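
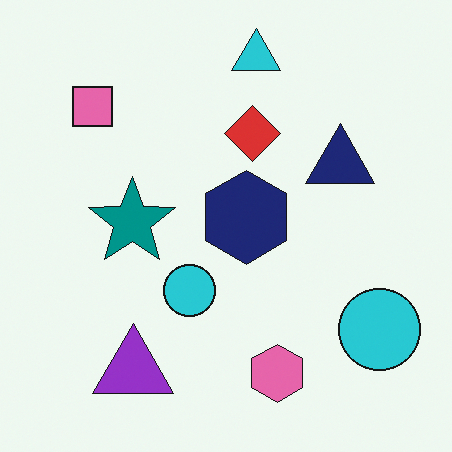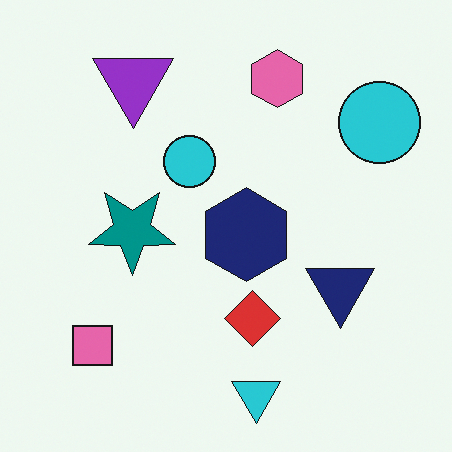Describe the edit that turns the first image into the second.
This is the original image flipped vertically (top ↔ bottom).

The cyan triangle is in the top of the first image and the bottom of the second — shapes on opposite sides of the horizontal midline have swapped in a mirror flip.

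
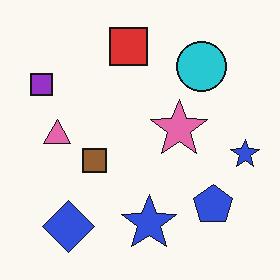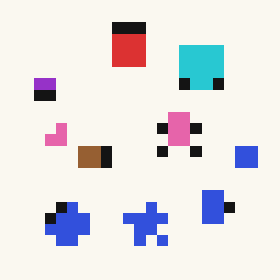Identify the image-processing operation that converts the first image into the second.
The second image is the first heavily pixelated into large blocks.

Shapes are reduced to large square blocks; fine edges and outlines are lost — a downscale-then-upscale (mosaic) effect.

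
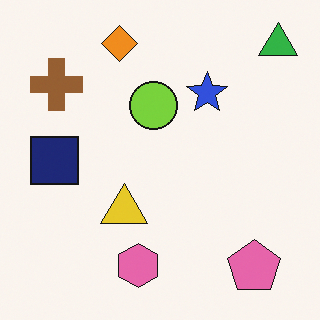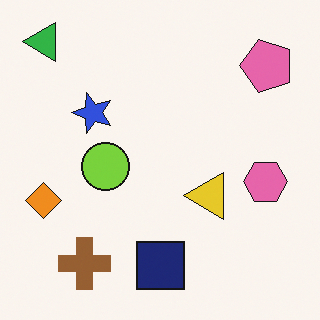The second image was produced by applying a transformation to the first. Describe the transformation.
The image was rotated 90° counter-clockwise.

The green triangle sits in the top-right of the first image and the top-left of the second — consistent with a whole-image 90° counter-clockwise rotation.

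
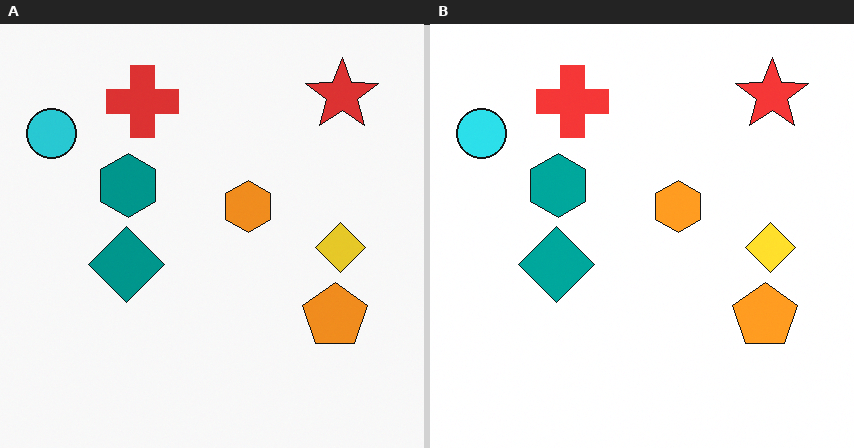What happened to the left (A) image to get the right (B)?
Slightly brightened.

Every pixel — background and shapes alike — is uniformly brightened.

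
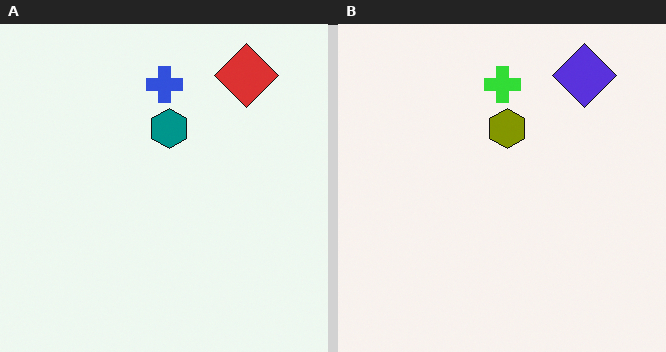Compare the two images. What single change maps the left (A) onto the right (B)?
The image was hue-shifted through roughly half the color wheel.

Every shape's color has rotated by the same amount around the hue wheel — a uniform hue shift.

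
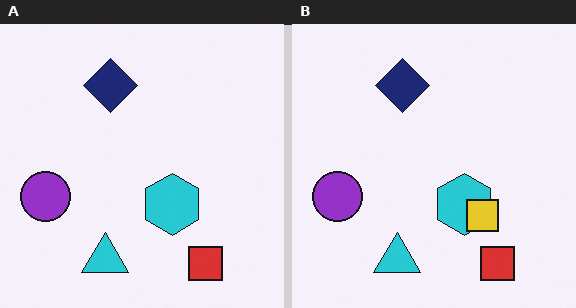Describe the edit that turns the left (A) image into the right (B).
This is the original image overlaid with an additional yellow square.

A yellow square appears in the right (B) image that is absent from the left (A).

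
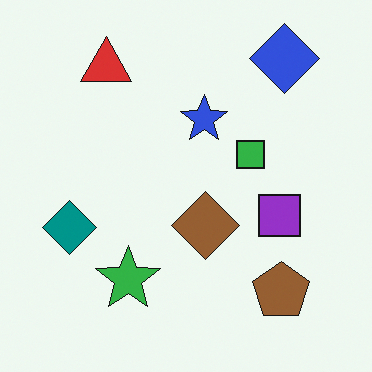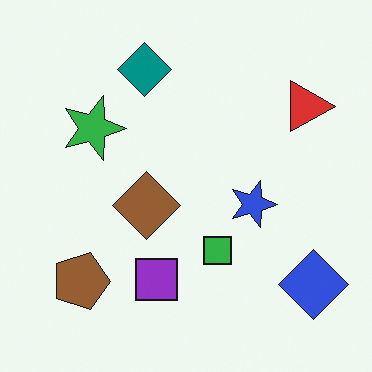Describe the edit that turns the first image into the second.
This is the original image rotated 90° clockwise.

The blue diamond sits in the top-right of the first image and the bottom-right of the second — consistent with a whole-image 90° clockwise rotation.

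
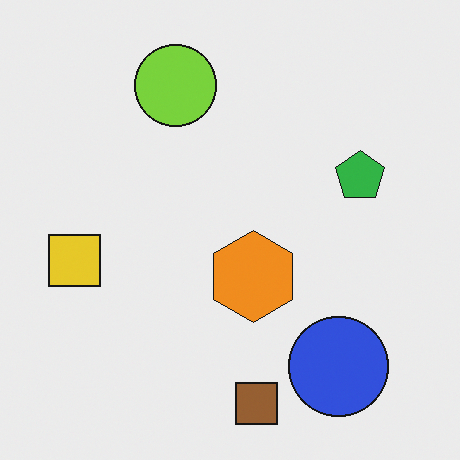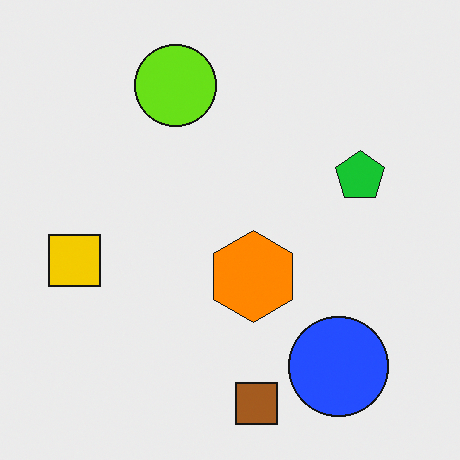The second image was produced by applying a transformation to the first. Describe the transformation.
The image was slightly oversaturated.

All colors are more vivid — a global saturation change.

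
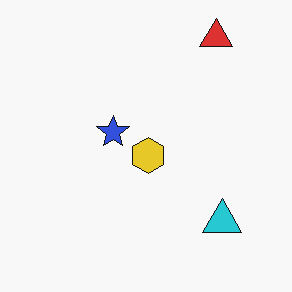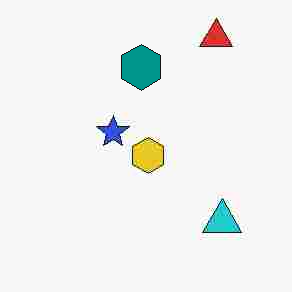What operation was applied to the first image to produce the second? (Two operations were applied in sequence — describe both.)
The image was degraded with heavy JPEG compression, then overlaid with an additional teal hexagon.

Blocky 8×8 compression artifacts appear around shape edges and the flat background shows ringing — characteristic JPEG degradation. A teal hexagon appears in the second image that is absent from the first.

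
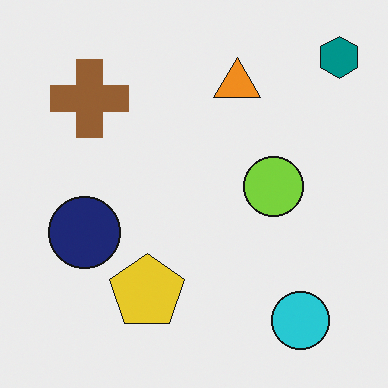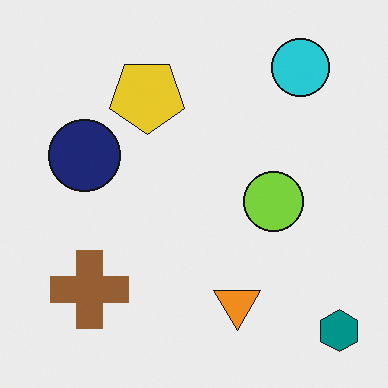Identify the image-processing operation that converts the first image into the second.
This is the original image flipped vertically (top ↔ bottom).

The teal hexagon is in the top-right of the first image and the bottom-right of the second — shapes on opposite sides of the horizontal midline have swapped in a mirror flip.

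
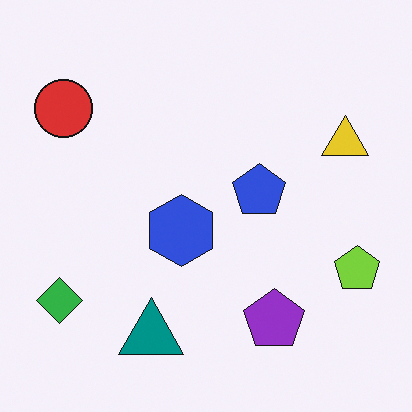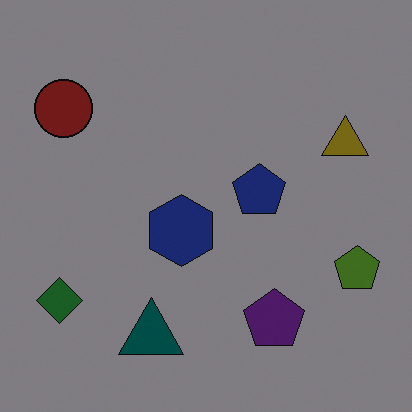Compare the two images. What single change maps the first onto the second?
The image was noticeably darkened.

Every pixel — background and shapes alike — is uniformly darkened.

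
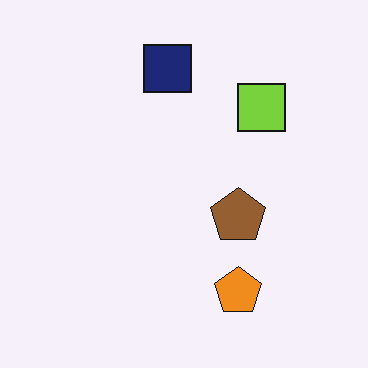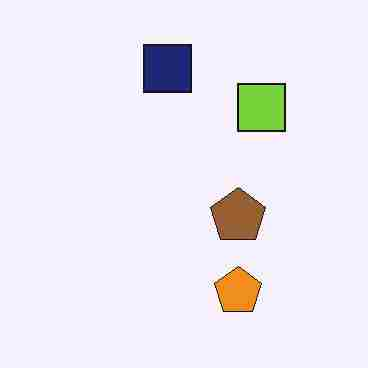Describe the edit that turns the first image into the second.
The image was heavily JPEG-compressed with obvious blocking artifacts.

Blocky 8×8 compression artifacts appear around shape edges and the flat background shows ringing — characteristic JPEG degradation.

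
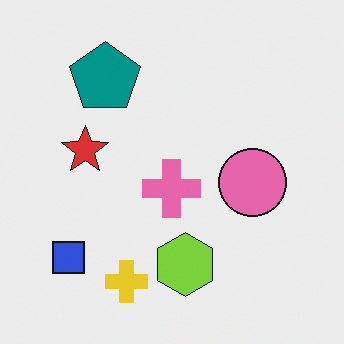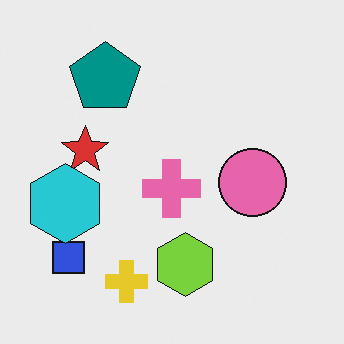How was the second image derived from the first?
Overlaid with an additional cyan hexagon.

A cyan hexagon appears in the second image that is absent from the first.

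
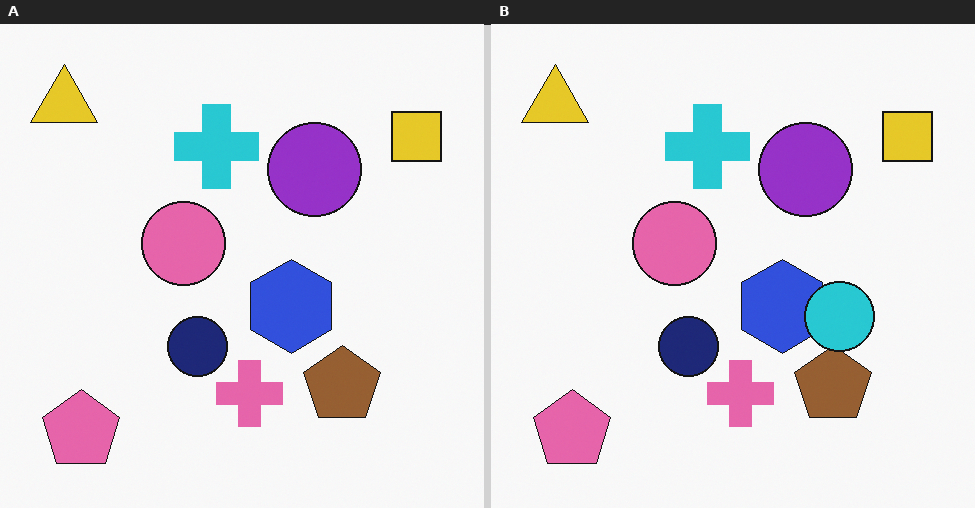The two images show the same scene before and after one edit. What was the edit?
This is the original image overlaid with an additional cyan circle.

A cyan circle appears in the right (B) image that is absent from the left (A).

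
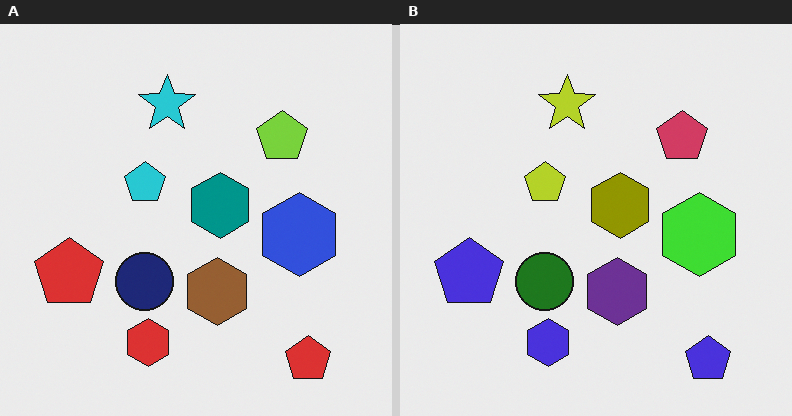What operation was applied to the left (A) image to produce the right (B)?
The transformation is: hue-shifted by a large amount.

Every shape's color has rotated by the same amount around the hue wheel — a uniform hue shift.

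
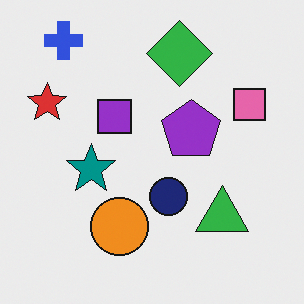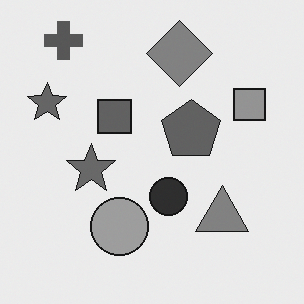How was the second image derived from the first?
The transformation is: converted to grayscale.

All color is removed — every shape is now a shade of grey.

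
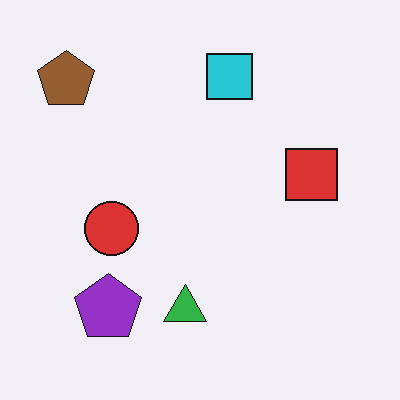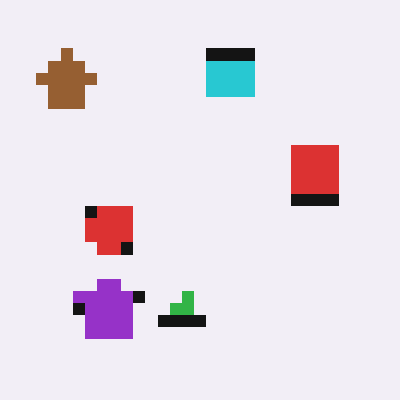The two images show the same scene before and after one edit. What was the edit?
The image was coarsely pixelated.

Shapes are reduced to large square blocks; fine edges and outlines are lost — a downscale-then-upscale (mosaic) effect.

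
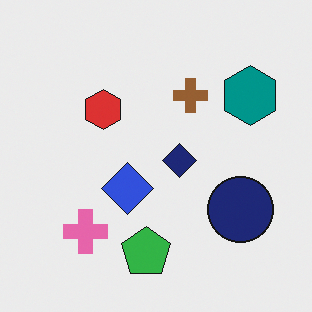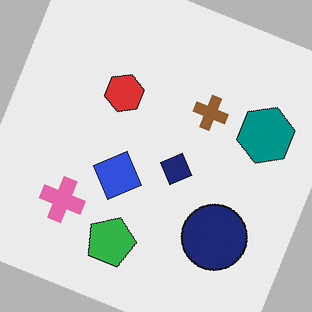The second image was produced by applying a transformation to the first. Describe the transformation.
The transformation is: rotated clockwise by a clearly visible amount.

Every shape is tilted by the same angle and the image corners show triangular fill wedges — a whole-image rotation by a non-right angle.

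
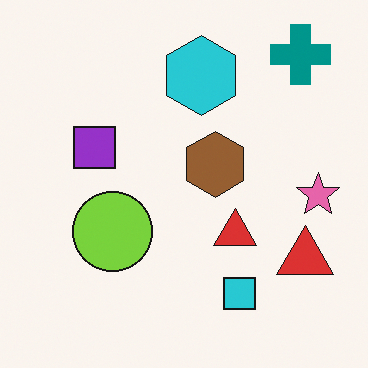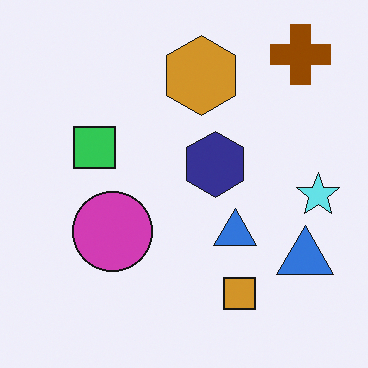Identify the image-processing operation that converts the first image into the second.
The transformation is: hue-shifted through roughly half the color wheel.

Every shape's color has rotated by the same amount around the hue wheel — a uniform hue shift.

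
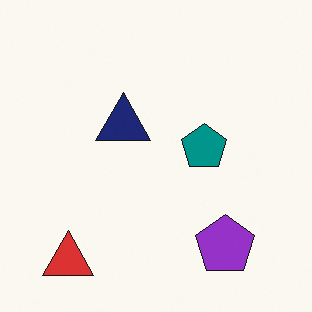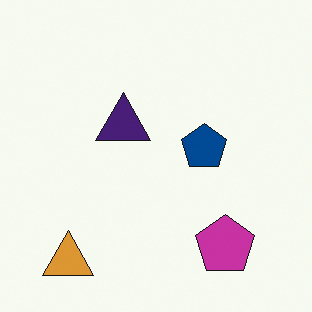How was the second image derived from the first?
It was hue-shifted slightly.

Every shape's color has rotated by the same amount around the hue wheel — a uniform hue shift.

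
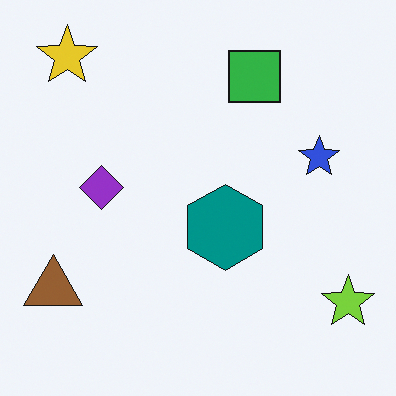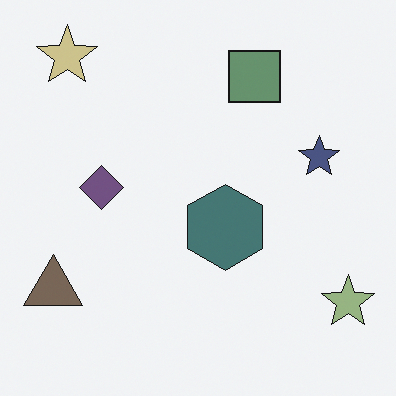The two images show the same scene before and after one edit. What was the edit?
This is the original image heavily desaturated.

All colors are more muted and greyish — a global saturation change.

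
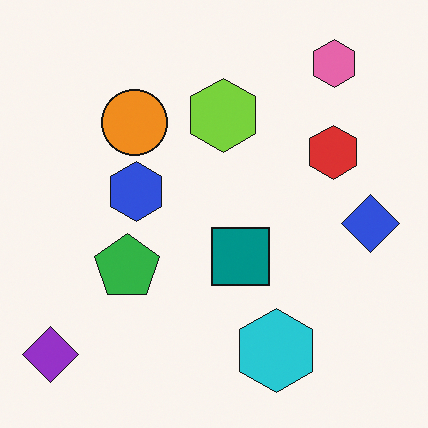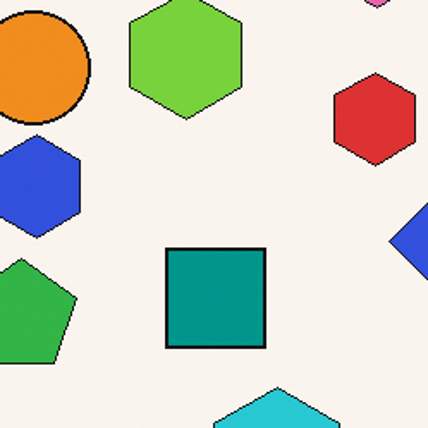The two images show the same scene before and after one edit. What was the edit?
The image was cropped tightly and scaled back up.

The visible shapes are larger and the field of view is narrower; shapes near the original edges may be partly or wholly outside the frame — a crop-and-rescale.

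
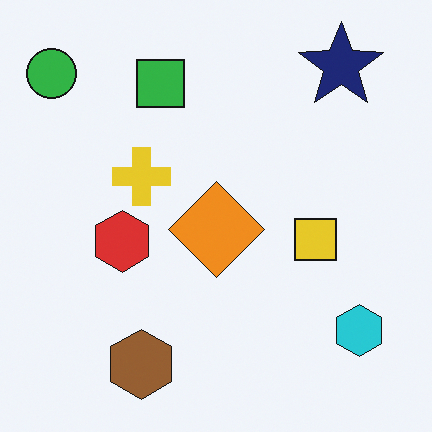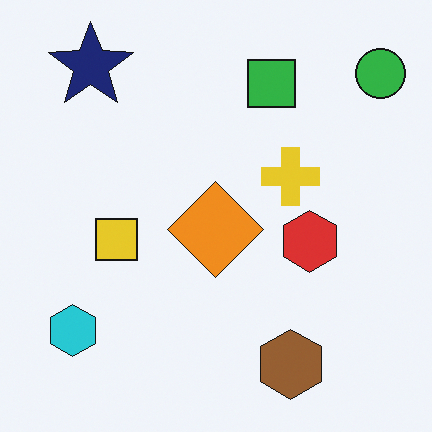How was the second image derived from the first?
Flipped horizontally (left ↔ right).

The green circle is in the top-left of the first image and the top-right of the second — shapes on opposite sides of the vertical midline have swapped in a mirror flip.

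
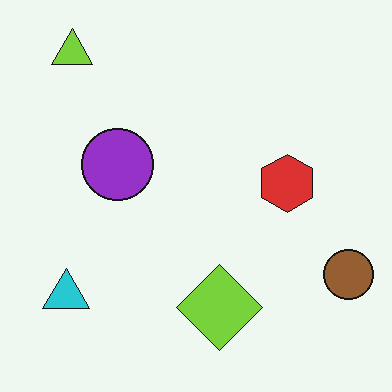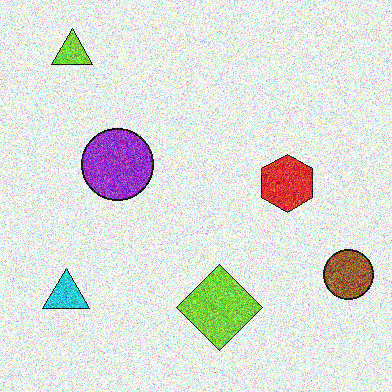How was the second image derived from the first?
The transformation is: degraded with strong gaussian noise.

Random speckle covers the whole image, including the flat background.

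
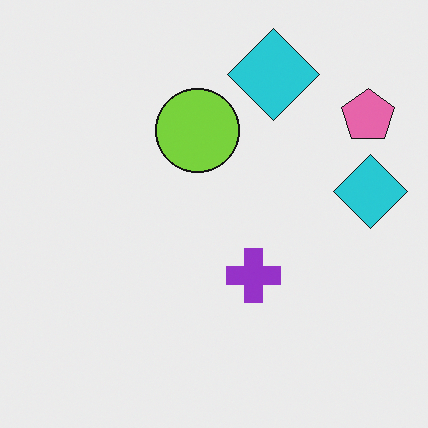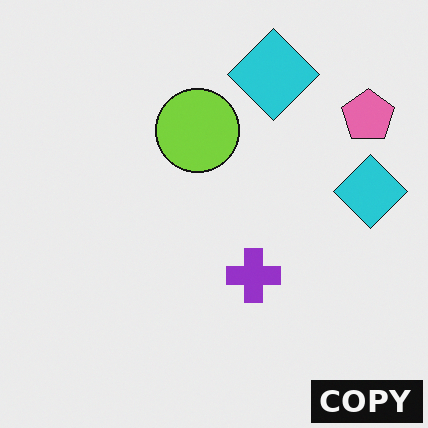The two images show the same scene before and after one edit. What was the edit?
The transformation is: watermarked with the text "COPY" in the lower-right corner.

A dark label reading "COPY" appears in the lower-right corner.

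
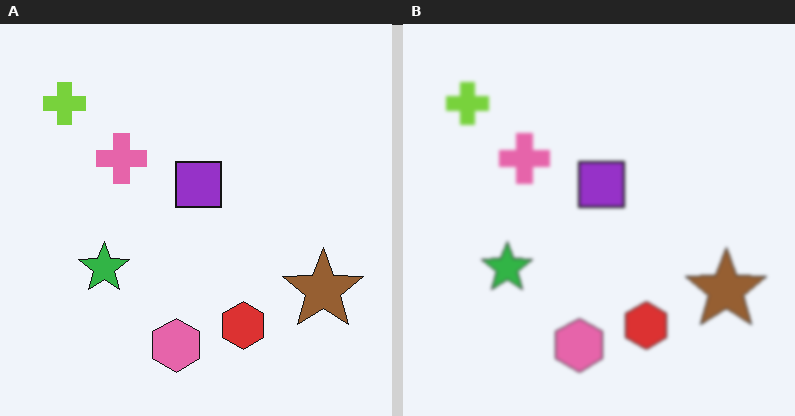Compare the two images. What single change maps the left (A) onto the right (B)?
The right (B) image is the left (A) slightly softened.

Shape edges and outlines are uniformly softened across the whole image.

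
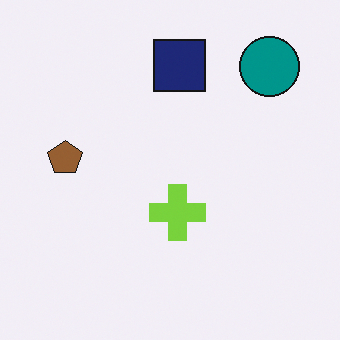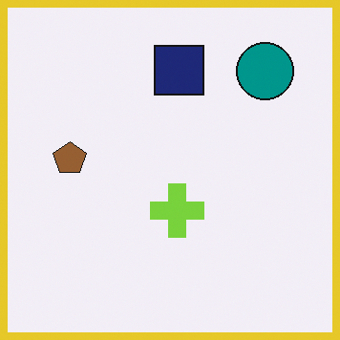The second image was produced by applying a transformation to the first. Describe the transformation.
It was framed with a yellow border.

A solid yellow frame runs around the edge of the second image, with the content slightly shrunk inside it.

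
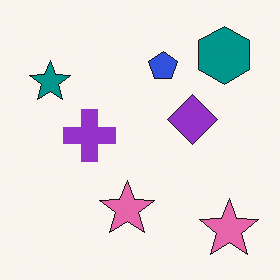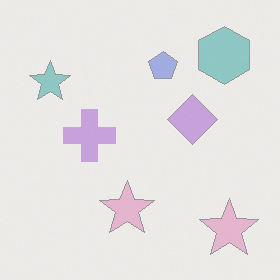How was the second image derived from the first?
The transformation is: given much lower contrast.

Tones are pushed toward mid-grey across the whole image — a global contrast change.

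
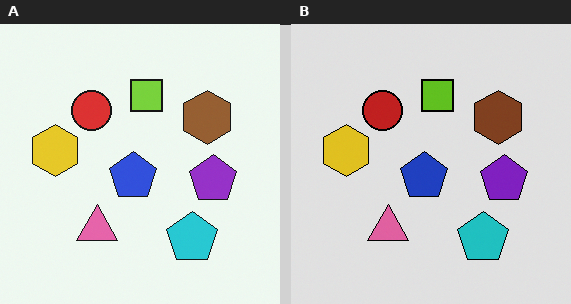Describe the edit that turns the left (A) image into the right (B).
The transformation is: moderately posterized.

Each flat color has snapped to a coarser quantized level — most visibly, the near-white background has dropped to a flat grey.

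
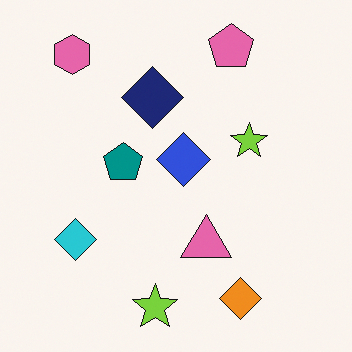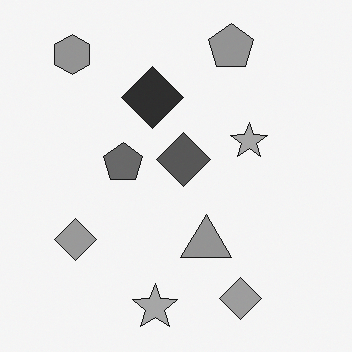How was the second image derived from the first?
The image was converted to grayscale.

All color is removed — every shape is now a shade of grey.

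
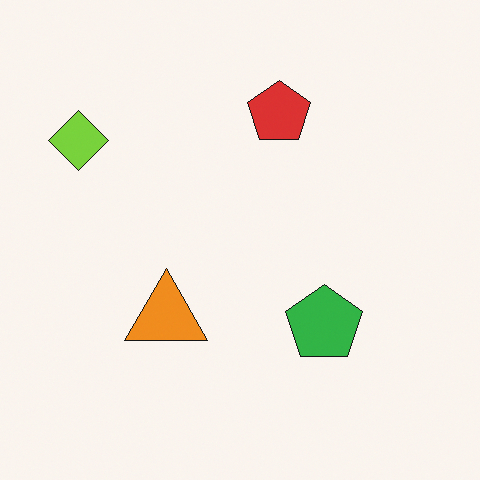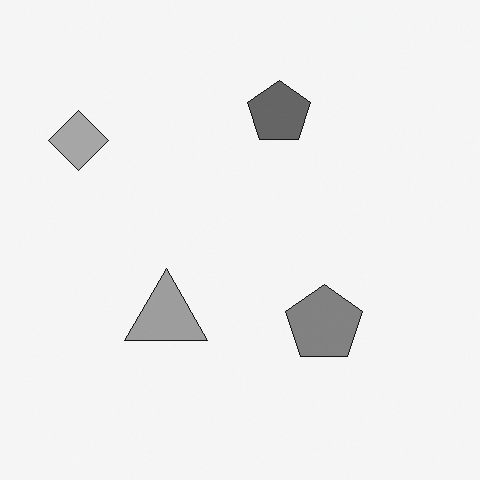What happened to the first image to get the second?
Converted to grayscale.

All color is removed — every shape is now a shade of grey.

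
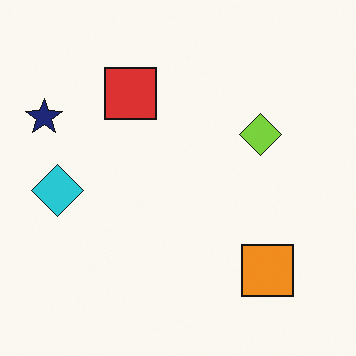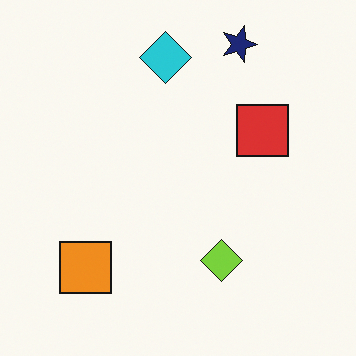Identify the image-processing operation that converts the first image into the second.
The image was rotated 90° clockwise.

The navy star sits in the top-left of the first image and the top-right of the second — consistent with a whole-image 90° clockwise rotation.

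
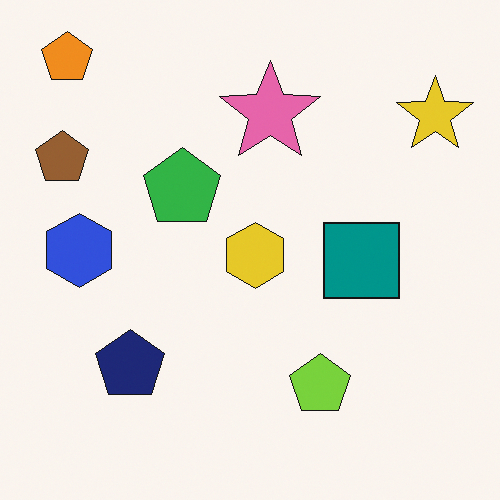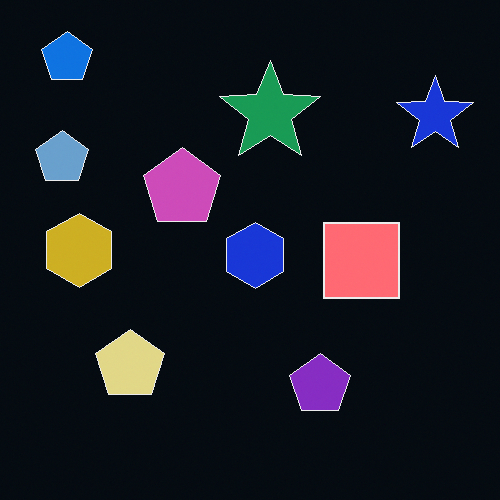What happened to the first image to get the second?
The second image is the first color-inverted (negative).

The light background has become dark and every shape's color is its complement — a photographic negative.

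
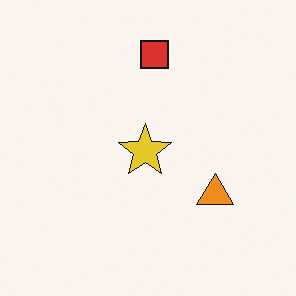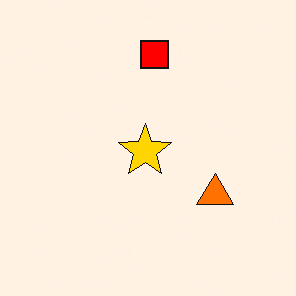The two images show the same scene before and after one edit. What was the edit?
The image was made much more vivid (saturation change).

All colors are more vivid — a global saturation change.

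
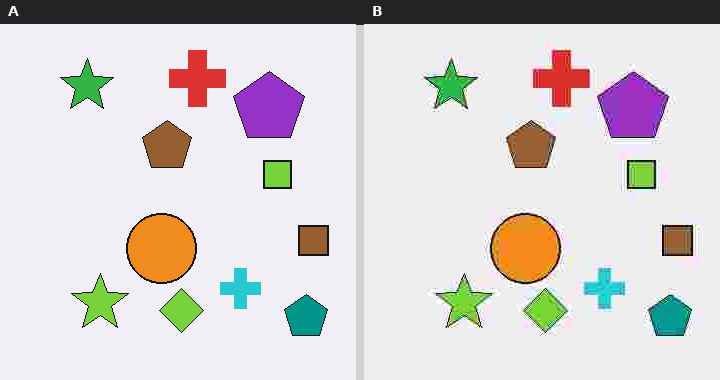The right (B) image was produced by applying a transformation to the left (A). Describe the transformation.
The right (B) image is the left (A) heavily JPEG-compressed with obvious blocking artifacts.

Blocky 8×8 compression artifacts appear around shape edges and the flat background shows ringing — characteristic JPEG degradation.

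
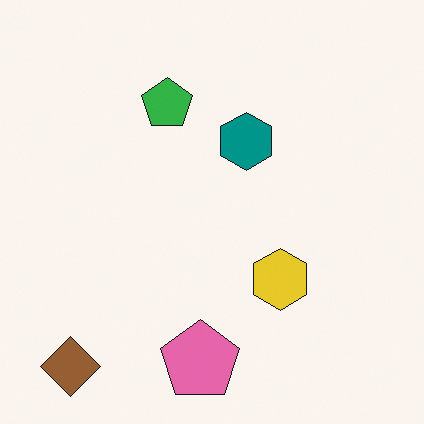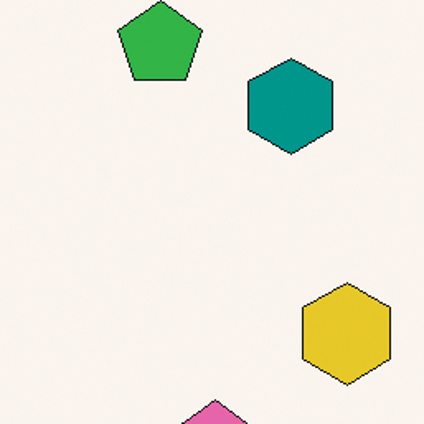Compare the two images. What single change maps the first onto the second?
The second image is the first cropped tightly and scaled back up.

The visible shapes are larger and the field of view is narrower; shapes near the original edges may be partly or wholly outside the frame — a crop-and-rescale.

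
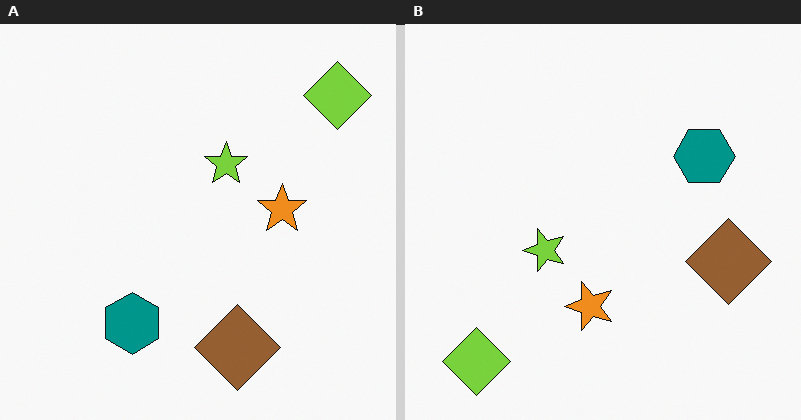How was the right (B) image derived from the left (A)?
Transposed (reflected across the top-left ↔ bottom-right diagonal).

Shapes have swapped their row and column positions — what was in the top-right is now in the bottom-left — a diagonal reflection.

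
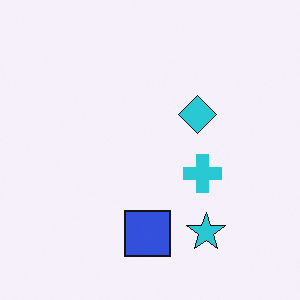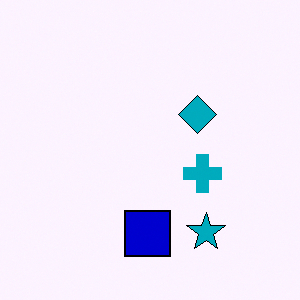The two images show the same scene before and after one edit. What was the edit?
Boosted in contrast.

Tones are pushed away from mid-grey across the whole image — a global contrast change.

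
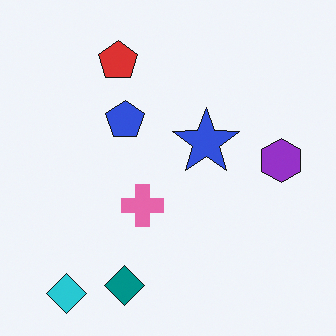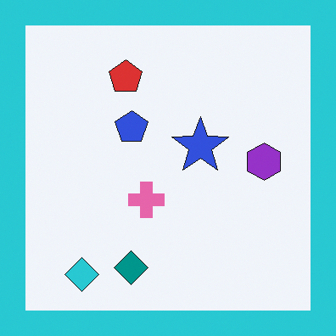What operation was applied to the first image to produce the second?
The second image is the first framed with a cyan border.

A solid cyan frame runs around the edge of the second image, with the content slightly shrunk inside it.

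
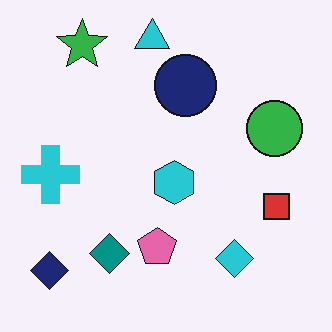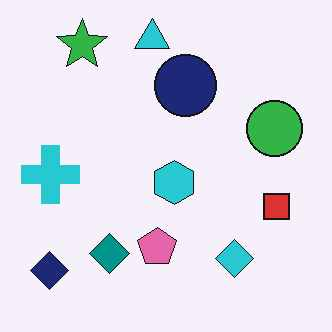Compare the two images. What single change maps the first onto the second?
The second image is the first given moderate JPEG compression.

Blocky 8×8 compression artifacts appear around shape edges and the flat background shows ringing — characteristic JPEG degradation.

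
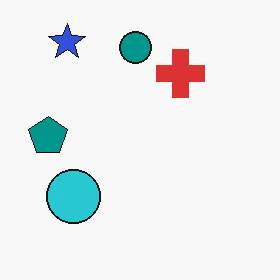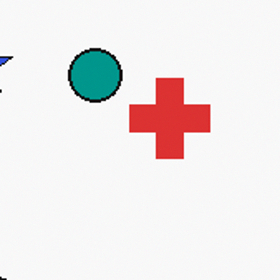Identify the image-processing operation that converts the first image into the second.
This is the original image cropped to a noticeably smaller region and rescaled.

The visible shapes are larger and the field of view is narrower; shapes near the original edges may be partly or wholly outside the frame — a crop-and-rescale.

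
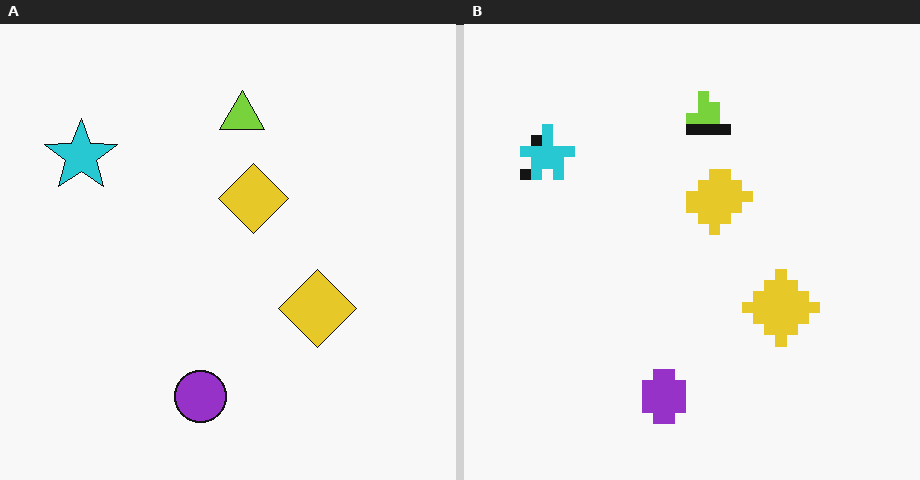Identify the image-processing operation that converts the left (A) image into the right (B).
The transformation is: heavily pixelated into large blocks.

Shapes are reduced to large square blocks; fine edges and outlines are lost — a downscale-then-upscale (mosaic) effect.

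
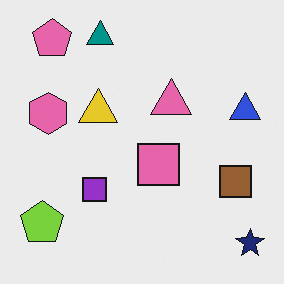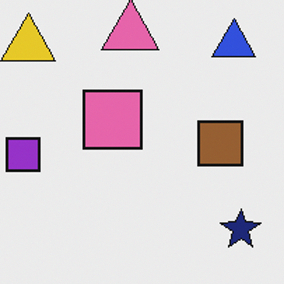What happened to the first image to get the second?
The second image is the first cropped to a modestly smaller region and rescaled.

The visible shapes are larger and the field of view is narrower; shapes near the original edges may be partly or wholly outside the frame — a crop-and-rescale.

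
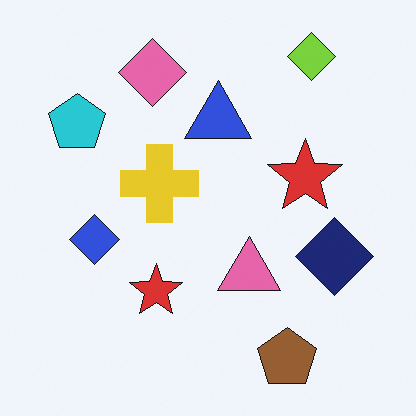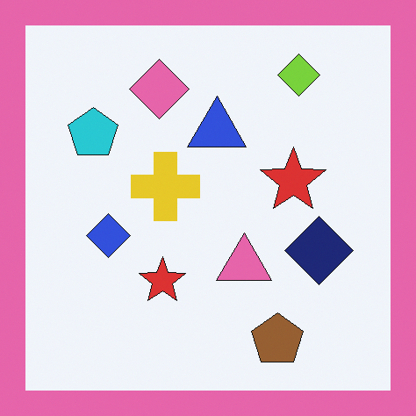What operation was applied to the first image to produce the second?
This is the original image framed with a pink border.

A solid pink frame runs around the edge of the second image, with the content slightly shrunk inside it.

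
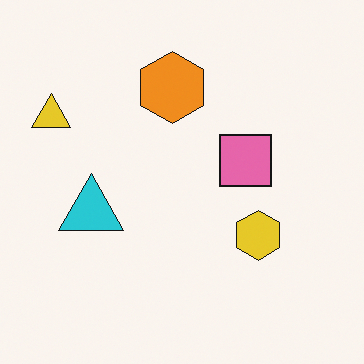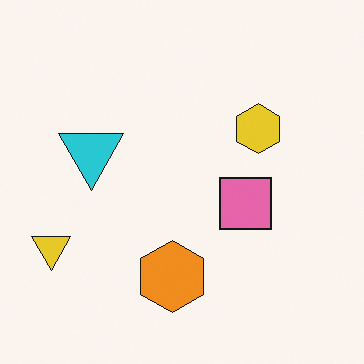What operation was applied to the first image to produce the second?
This is the original image flipped vertically (top ↔ bottom).

The orange hexagon is in the top of the first image and the bottom of the second — shapes on opposite sides of the horizontal midline have swapped in a mirror flip.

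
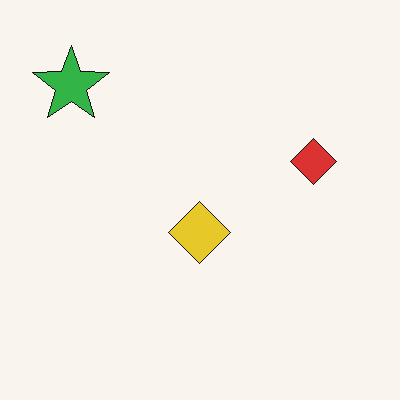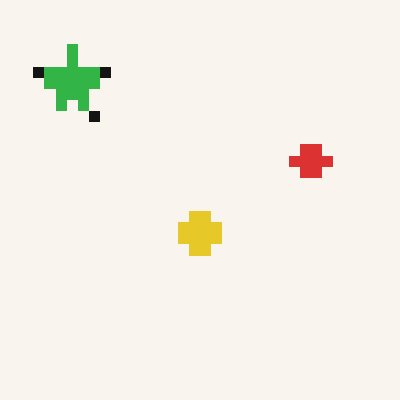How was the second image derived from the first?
Heavily pixelated into large blocks.

Shapes are reduced to large square blocks; fine edges and outlines are lost — a downscale-then-upscale (mosaic) effect.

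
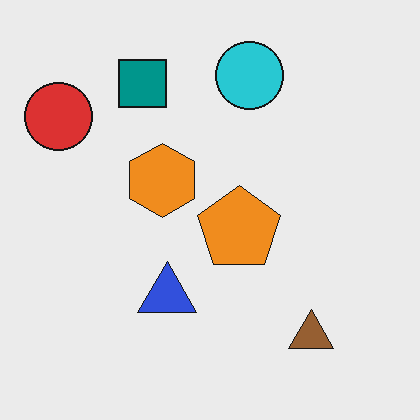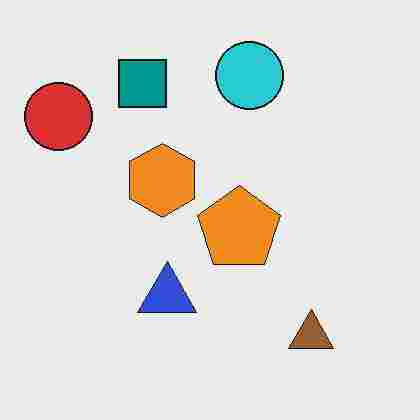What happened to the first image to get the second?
It was degraded with heavy JPEG compression.

Blocky 8×8 compression artifacts appear around shape edges and the flat background shows ringing — characteristic JPEG degradation.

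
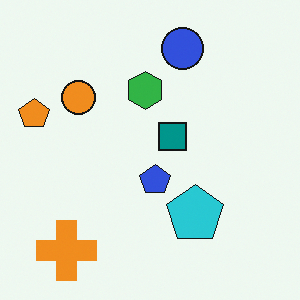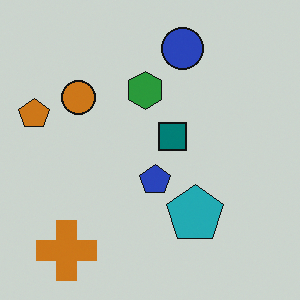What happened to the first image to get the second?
The second image is the first darkened a little.

Every pixel — background and shapes alike — is uniformly darkened.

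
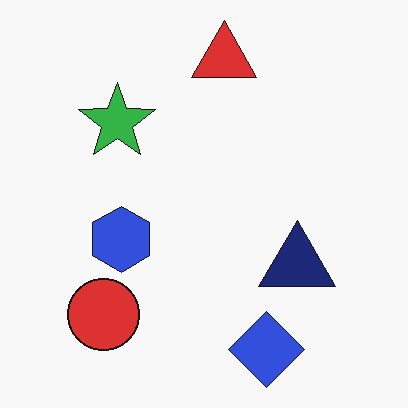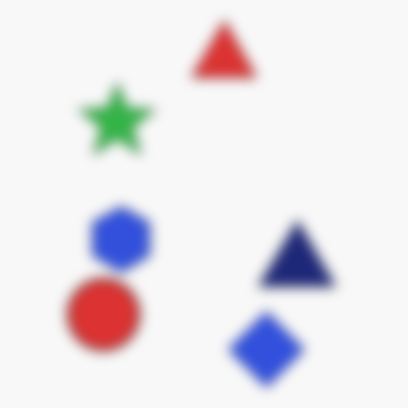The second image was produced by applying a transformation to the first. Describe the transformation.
It was strongly gaussian-blurred.

Shape edges and outlines are uniformly softened across the whole image.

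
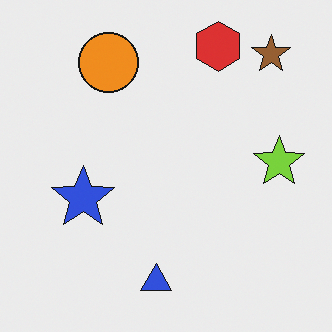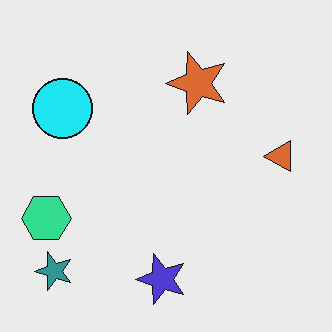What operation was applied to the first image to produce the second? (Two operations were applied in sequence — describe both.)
The transformation is: hue-shifted by a moderate amount, then transposed (reflected across the top-left ↔ bottom-right diagonal).

Every shape's color has rotated by the same amount around the hue wheel — a uniform hue shift. Shapes have swapped their row and column positions — what was in the top-right is now in the bottom-left — a diagonal reflection.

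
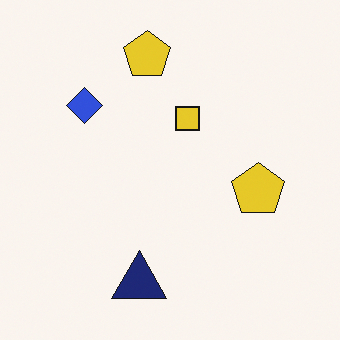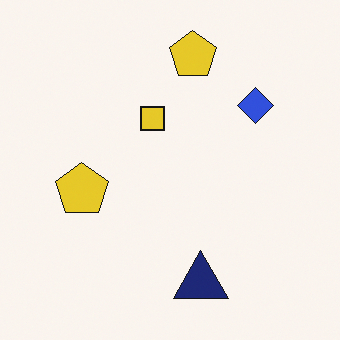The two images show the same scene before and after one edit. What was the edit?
The transformation is: flipped horizontally (left ↔ right).

The blue diamond is in the top-left of the first image and the top-right of the second — shapes on opposite sides of the vertical midline have swapped in a mirror flip.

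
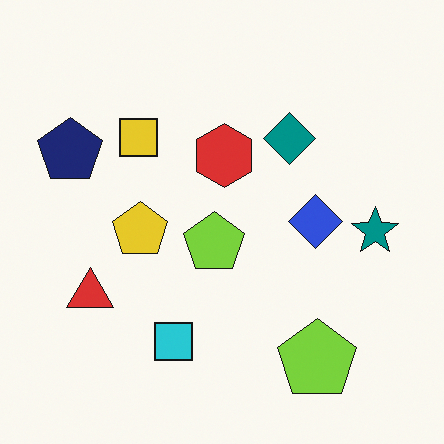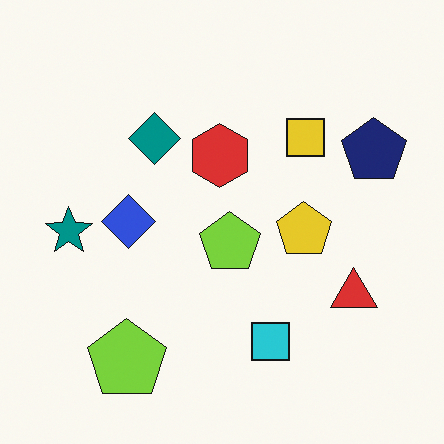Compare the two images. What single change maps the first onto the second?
Flipped horizontally (left ↔ right).

The teal star is in the right of the first image and the left of the second — shapes on opposite sides of the vertical midline have swapped in a mirror flip.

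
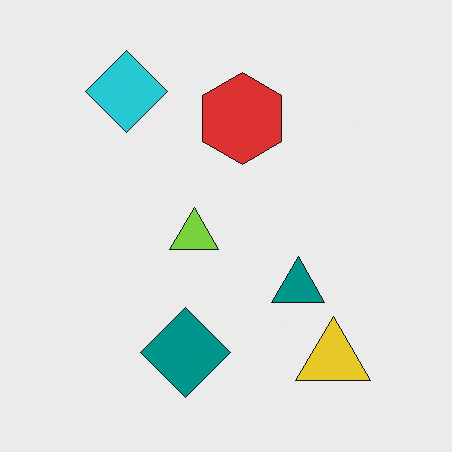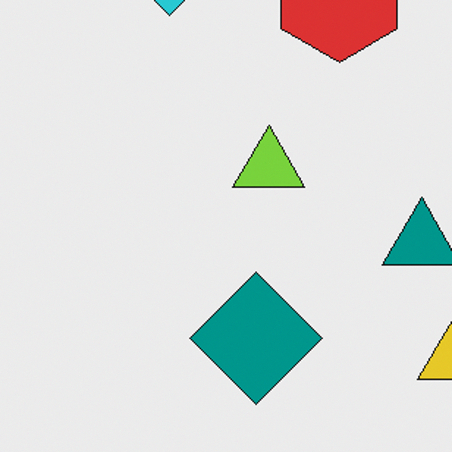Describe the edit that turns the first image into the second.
The image was cropped to a modestly smaller region and rescaled.

The visible shapes are larger and the field of view is narrower; shapes near the original edges may be partly or wholly outside the frame — a crop-and-rescale.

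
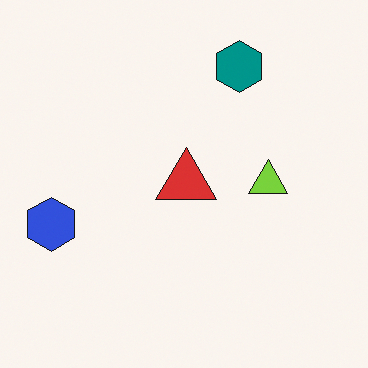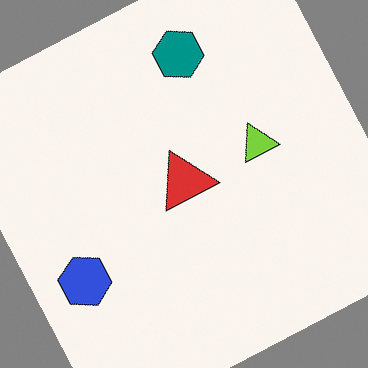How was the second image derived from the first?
Rotated counter-clockwise by a moderate amount.

Every shape is tilted by the same angle and the image corners show triangular fill wedges — a whole-image rotation by a non-right angle.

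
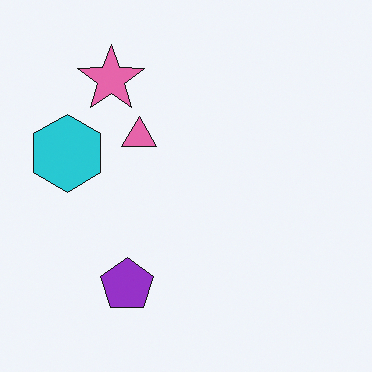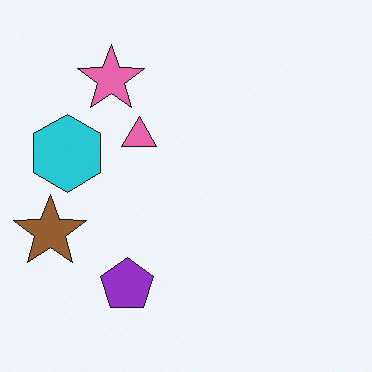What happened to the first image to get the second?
Overlaid with an additional brown star.

A brown star appears in the second image that is absent from the first.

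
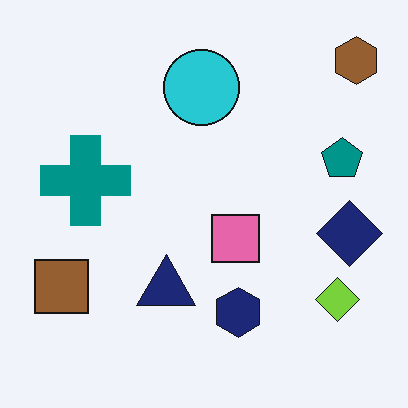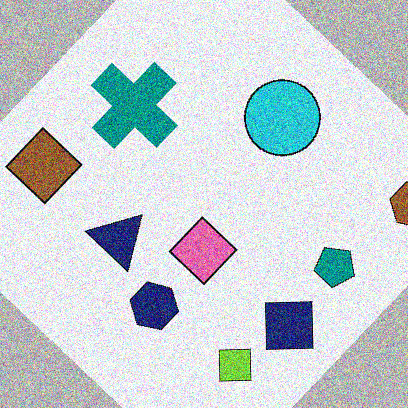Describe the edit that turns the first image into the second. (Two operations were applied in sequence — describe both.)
The image was rotated clockwise by a large amount — several tens of degrees, then degraded with strong gaussian noise.

Every shape is tilted by the same angle and the image corners show triangular fill wedges — a whole-image rotation by a non-right angle. Random speckle covers the whole image, including the flat background.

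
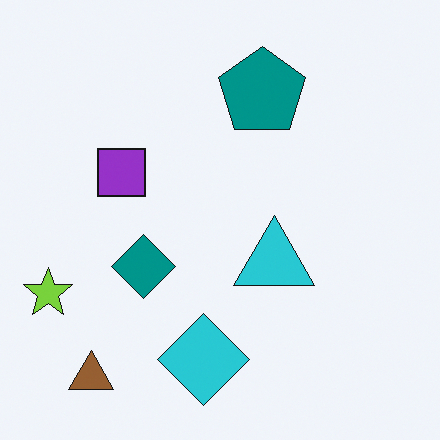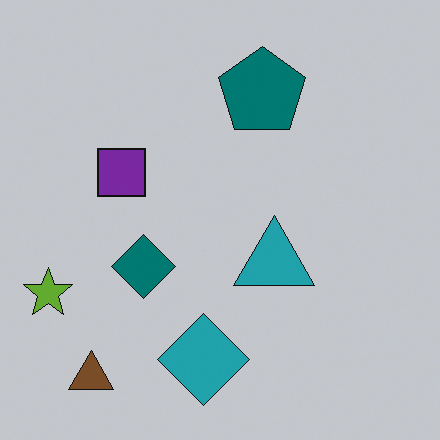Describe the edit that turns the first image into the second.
It was darkened a little.

Every pixel — background and shapes alike — is uniformly darkened.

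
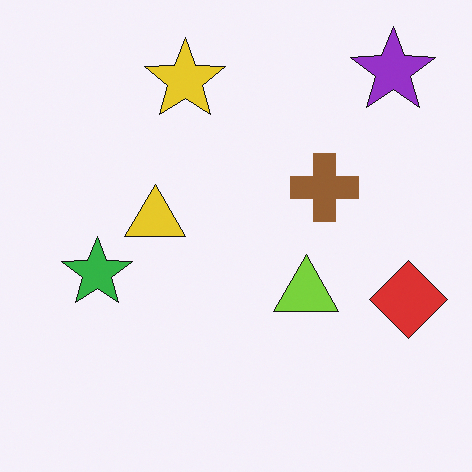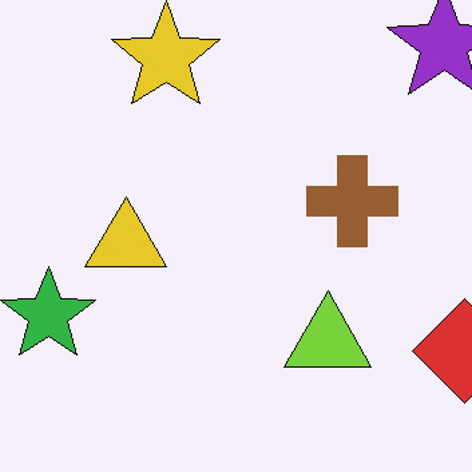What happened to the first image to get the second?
The transformation is: cropped to a modestly smaller region and rescaled.

The visible shapes are larger and the field of view is narrower; shapes near the original edges may be partly or wholly outside the frame — a crop-and-rescale.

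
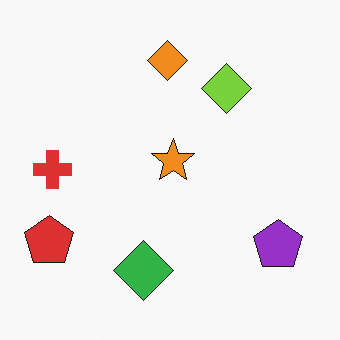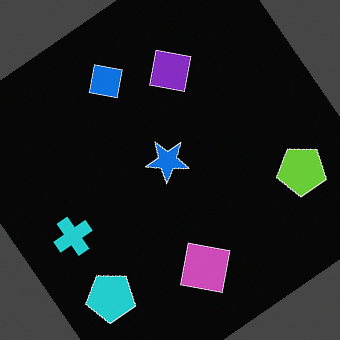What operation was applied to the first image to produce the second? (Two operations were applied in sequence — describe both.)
Color-inverted (negative), then rotated counter-clockwise by a large amount — several tens of degrees.

The light background has become dark and every shape's color is its complement — a photographic negative. Every shape is tilted by the same angle and the image corners show triangular fill wedges — a whole-image rotation by a non-right angle.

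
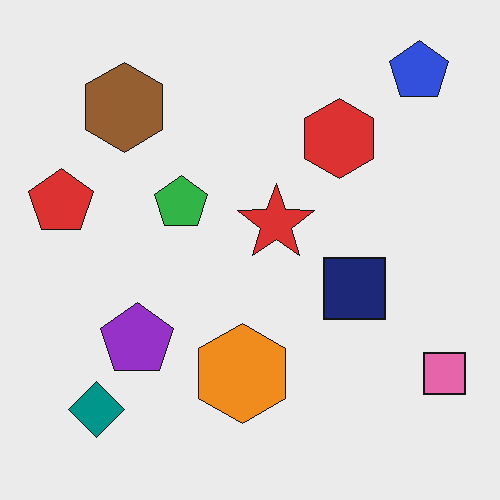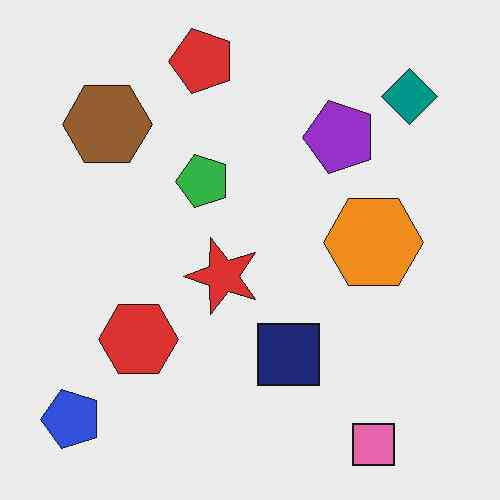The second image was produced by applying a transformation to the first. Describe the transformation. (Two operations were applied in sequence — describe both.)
The transformation is: given moderate JPEG compression, then transposed (reflected across the top-left ↔ bottom-right diagonal).

Blocky 8×8 compression artifacts appear around shape edges and the flat background shows ringing — characteristic JPEG degradation. Shapes have swapped their row and column positions — what was in the top-right is now in the bottom-left — a diagonal reflection.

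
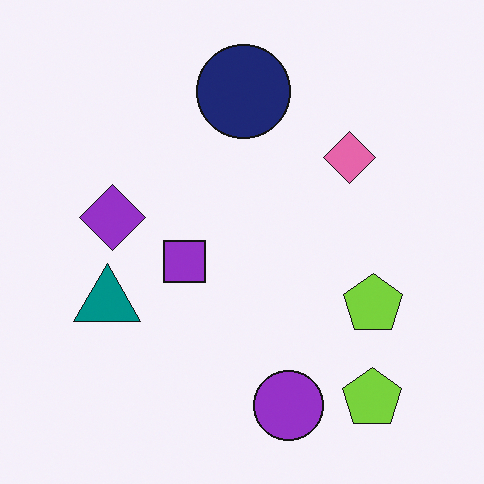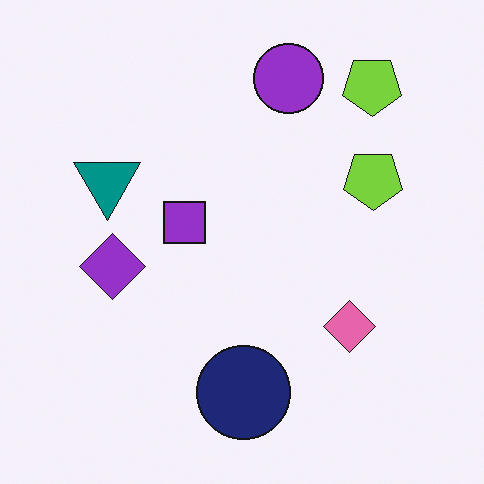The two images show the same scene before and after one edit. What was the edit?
Flipped vertically (top ↔ bottom).

The purple circle is in the bottom of the first image and the top of the second — shapes on opposite sides of the horizontal midline have swapped in a mirror flip.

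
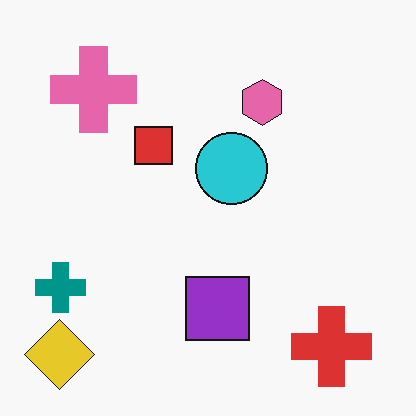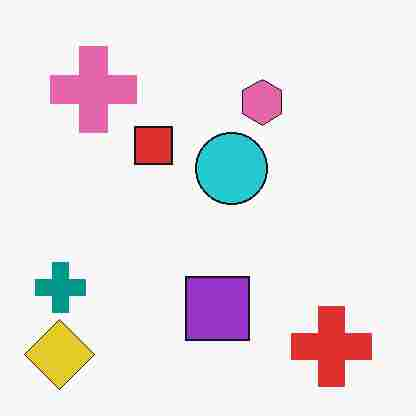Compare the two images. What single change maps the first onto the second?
Heavily JPEG-compressed with obvious blocking artifacts.

Blocky 8×8 compression artifacts appear around shape edges and the flat background shows ringing — characteristic JPEG degradation.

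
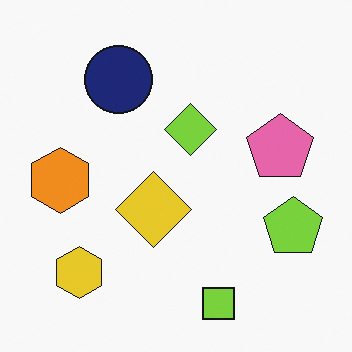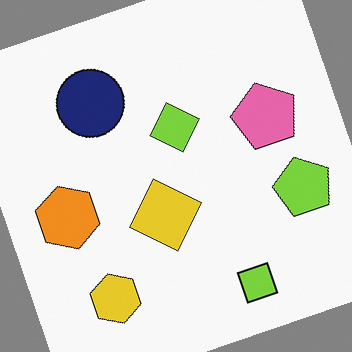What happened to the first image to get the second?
The image was rotated counter-clockwise by a moderate amount.

Every shape is tilted by the same angle and the image corners show triangular fill wedges — a whole-image rotation by a non-right angle.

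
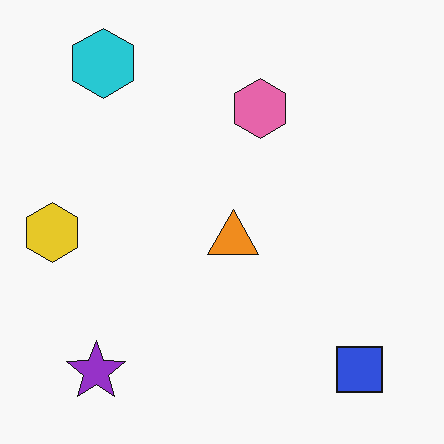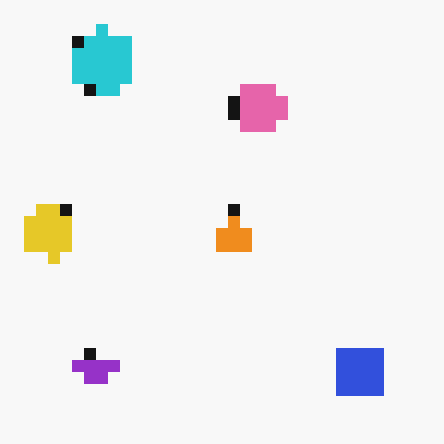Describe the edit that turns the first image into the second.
This is the original image heavily pixelated into large blocks.

Shapes are reduced to large square blocks; fine edges and outlines are lost — a downscale-then-upscale (mosaic) effect.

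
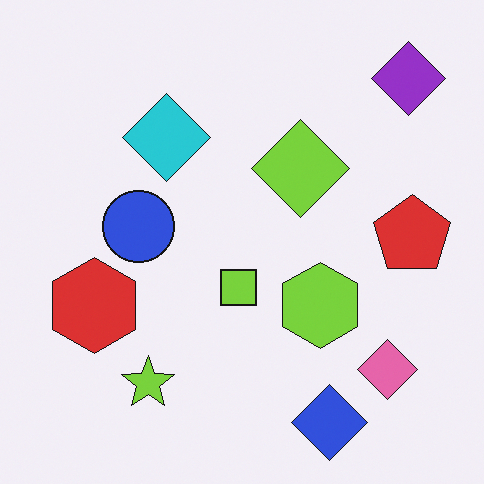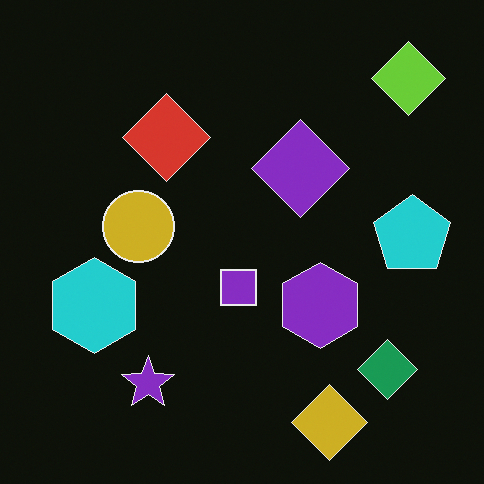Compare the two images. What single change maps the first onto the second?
The image was color-inverted (negative).

The light background has become dark and every shape's color is its complement — a photographic negative.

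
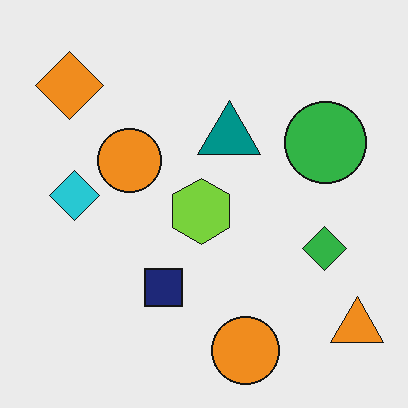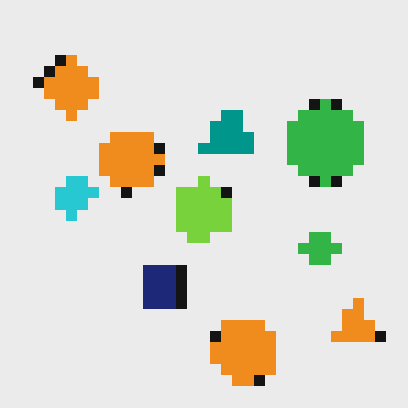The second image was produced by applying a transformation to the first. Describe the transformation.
Heavily pixelated into large blocks.

Shapes are reduced to large square blocks; fine edges and outlines are lost — a downscale-then-upscale (mosaic) effect.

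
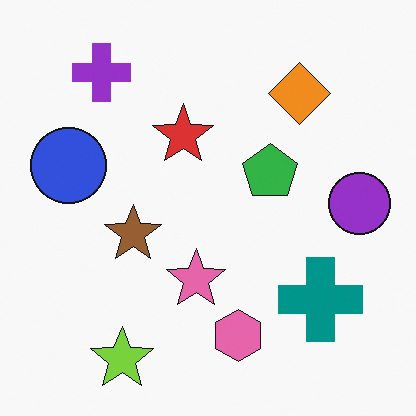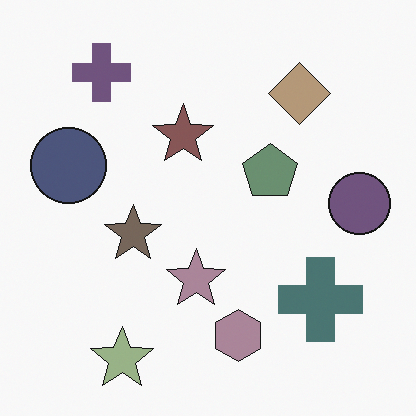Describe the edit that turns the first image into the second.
The transformation is: made much more muted (saturation change).

All colors are more muted and greyish — a global saturation change.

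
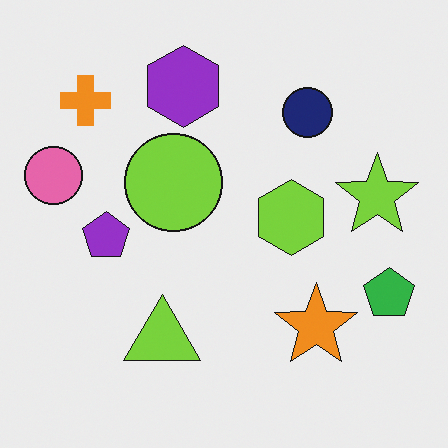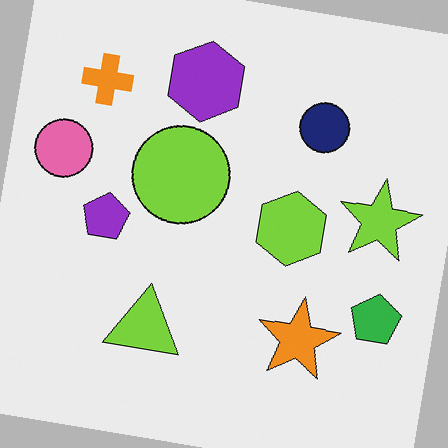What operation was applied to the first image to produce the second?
This is the original image rotated clockwise by a small amount.

Every shape is tilted by the same angle and the image corners show triangular fill wedges — a whole-image rotation by a non-right angle.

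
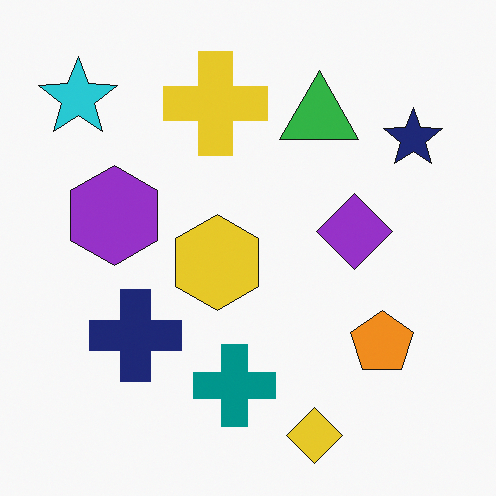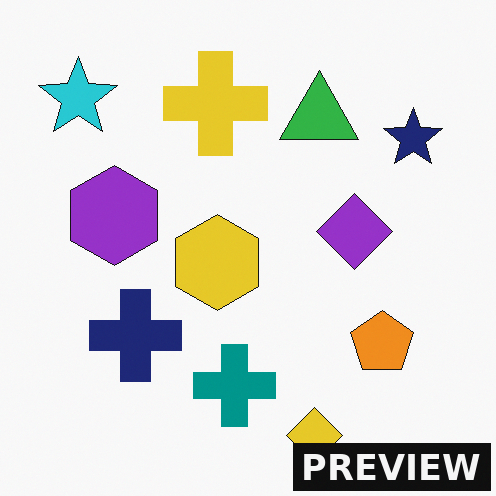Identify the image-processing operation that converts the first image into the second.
Watermarked with the text "PREVIEW" in the lower-right corner.

A dark label reading "PREVIEW" appears in the lower-right corner.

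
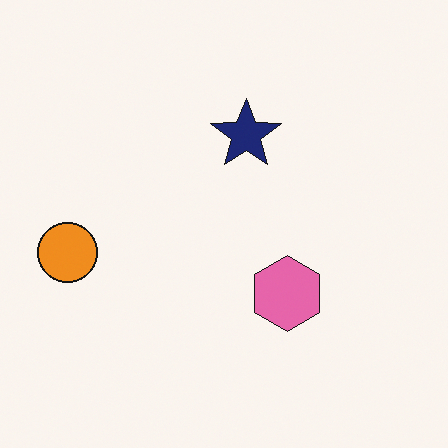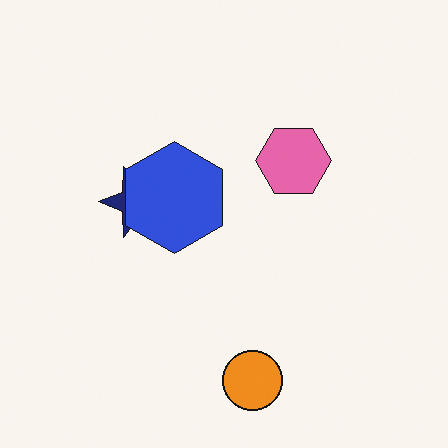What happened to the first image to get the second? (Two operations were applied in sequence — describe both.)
It was rotated 90° counter-clockwise, then overlaid with an additional blue hexagon.

The orange circle sits in the left of the first image and the bottom of the second — consistent with a whole-image 90° counter-clockwise rotation. A blue hexagon appears in the second image that is absent from the first.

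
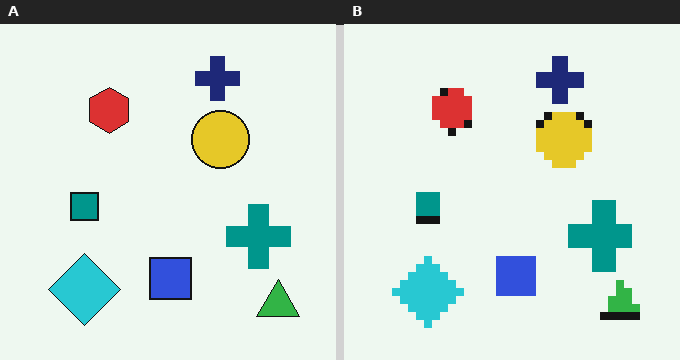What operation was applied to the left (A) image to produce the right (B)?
It was pixelated into visible square blocks.

Shapes are reduced to large square blocks; fine edges and outlines are lost — a downscale-then-upscale (mosaic) effect.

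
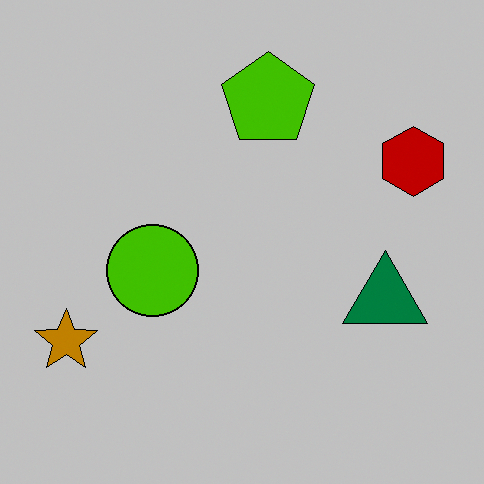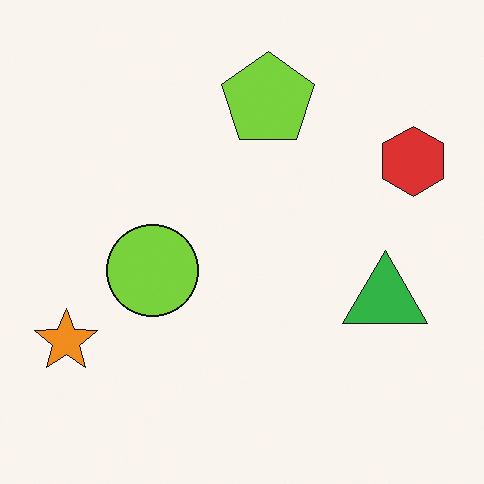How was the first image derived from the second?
The first image is the second aggressively posterized.

Each flat color has snapped to a coarser quantized level — most visibly, the near-white background has dropped to a flat grey.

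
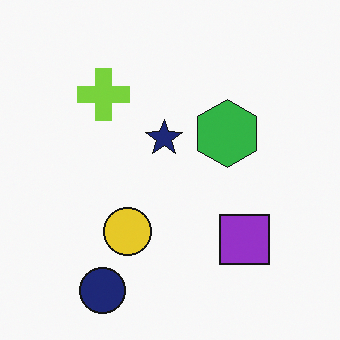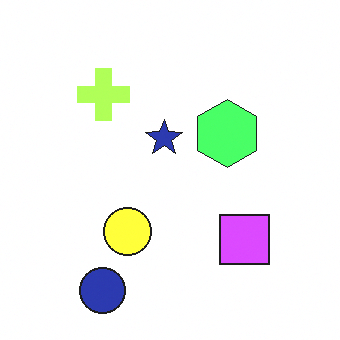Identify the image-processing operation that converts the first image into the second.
The image was brightened a lot.

Every pixel — background and shapes alike — is uniformly brightened.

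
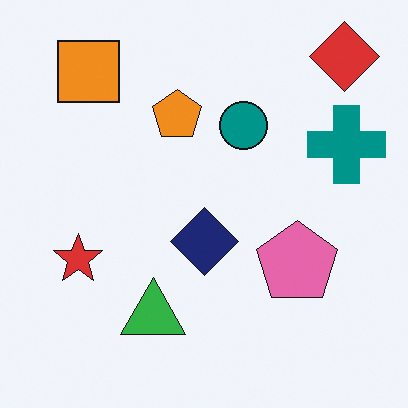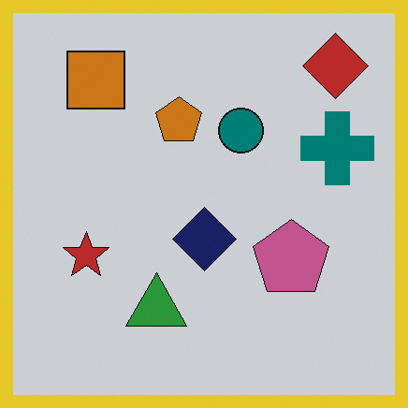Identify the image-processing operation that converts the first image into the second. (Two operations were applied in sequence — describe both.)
The transformation is: darkened a little, then framed with a yellow border.

Every pixel — background and shapes alike — is uniformly darkened. A solid yellow frame runs around the edge of the second image, with the content slightly shrunk inside it.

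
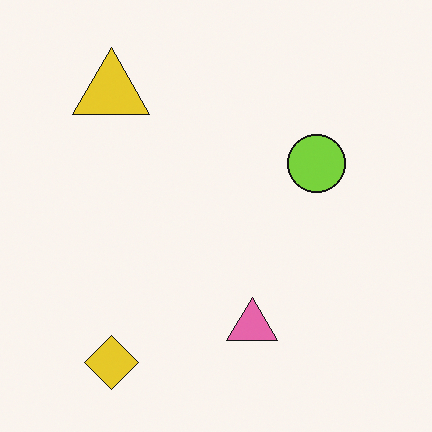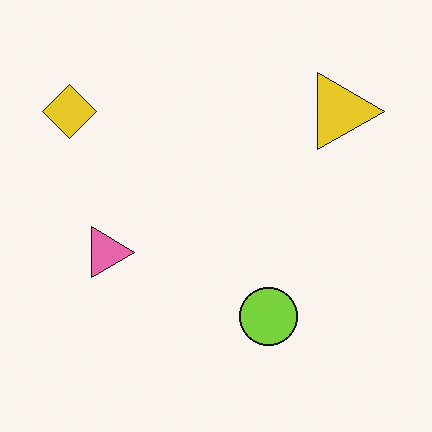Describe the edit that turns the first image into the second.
It was rotated 90° clockwise.

The yellow diamond sits in the bottom-left of the first image and the top-left of the second — consistent with a whole-image 90° clockwise rotation.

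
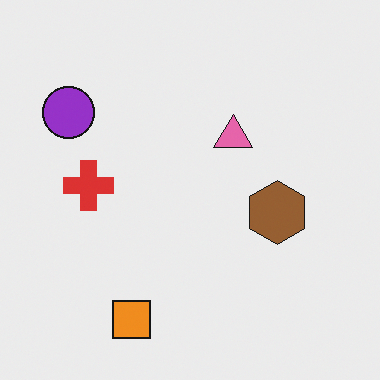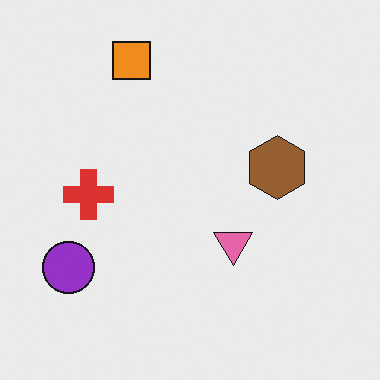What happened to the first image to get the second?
This is the original image flipped vertically (top ↔ bottom).

The orange square is in the bottom of the first image and the top of the second — shapes on opposite sides of the horizontal midline have swapped in a mirror flip.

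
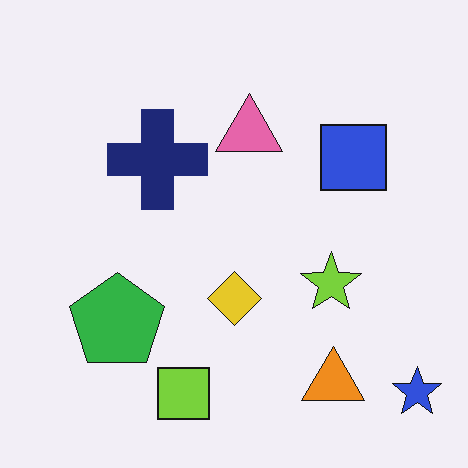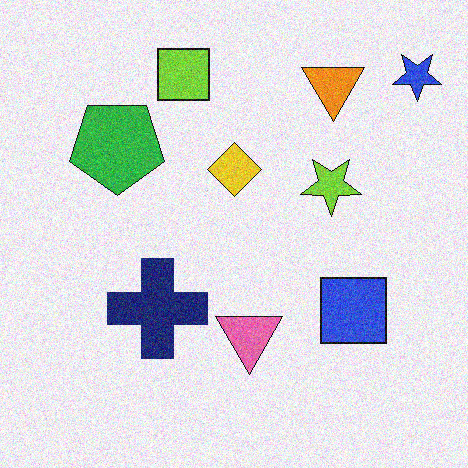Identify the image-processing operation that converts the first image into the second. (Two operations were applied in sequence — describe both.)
This is the original image flipped vertically (top ↔ bottom), then degraded with moderate additive noise.

The lime square is in the bottom of the first image and the top of the second — shapes on opposite sides of the horizontal midline have swapped in a mirror flip. Random speckle covers the whole image, including the flat background.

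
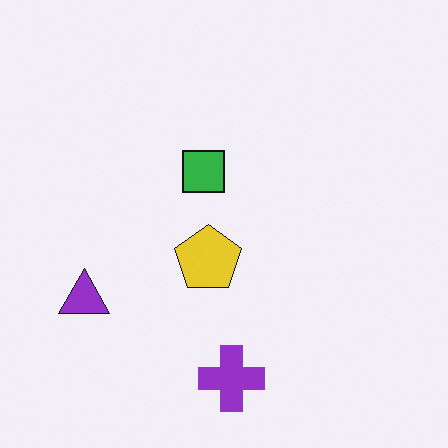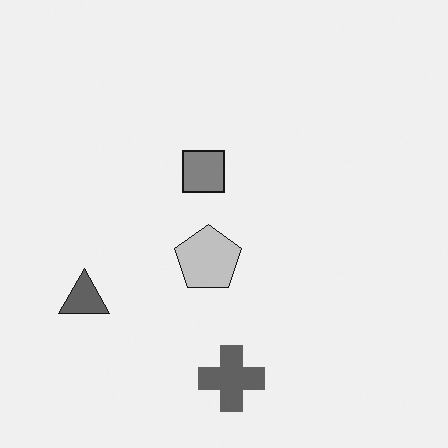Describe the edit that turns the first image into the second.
The second image is the first converted to grayscale.

All color is removed — every shape is now a shade of grey.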